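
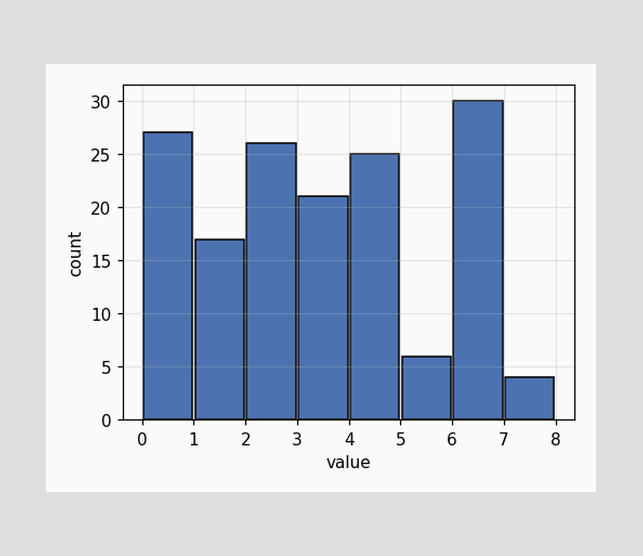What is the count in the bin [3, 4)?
21

The [3, 4) bin has height 21.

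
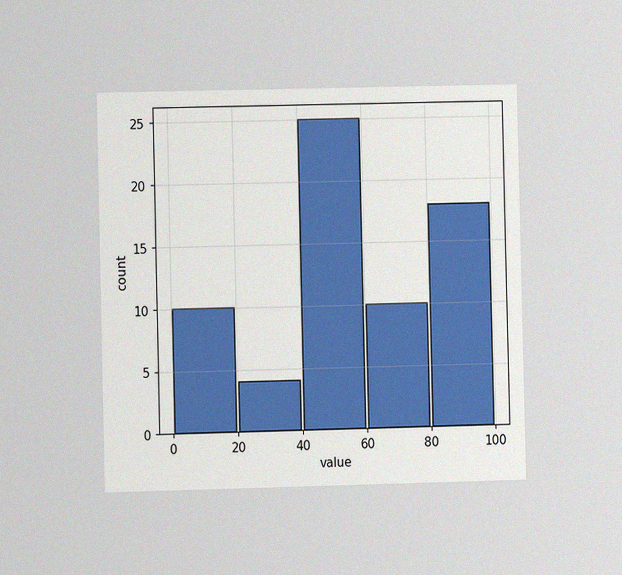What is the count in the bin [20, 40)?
4

The chart is viewed at a slight angle, with some photo noise. The [20, 40) bin has height 4.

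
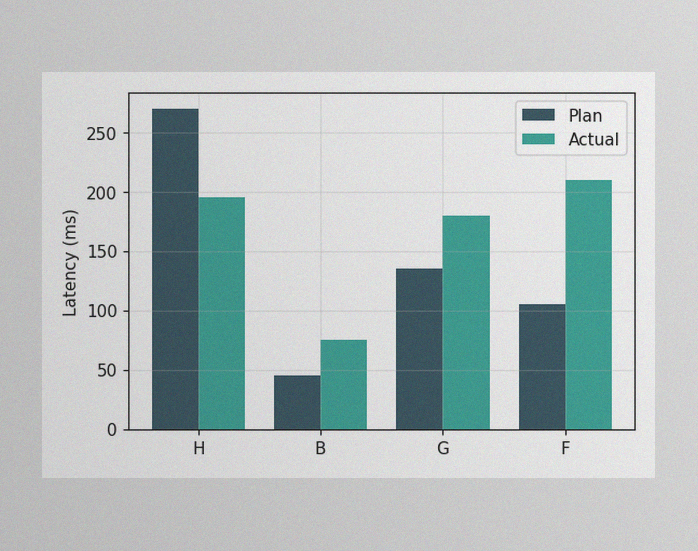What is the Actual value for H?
The image has some photo noise and uneven lighting. The Actual bar at H reaches 195ms on the y-axis.

195ms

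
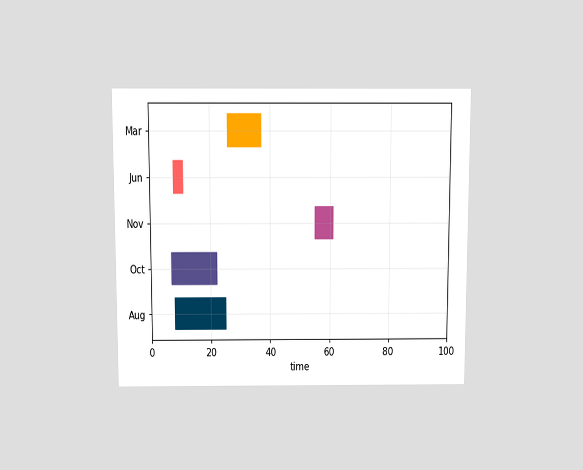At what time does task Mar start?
26

The chart is viewed slightly from above. The Mar bar begins at t=26.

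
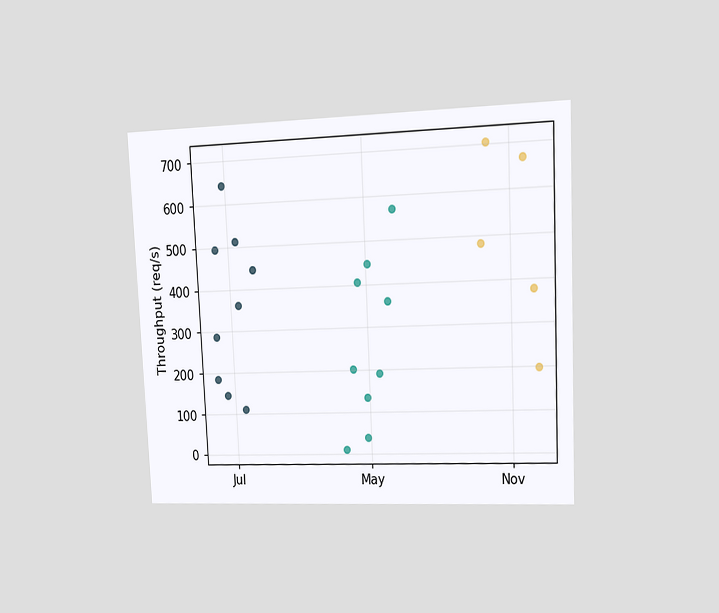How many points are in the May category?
The chart is tilted about 3° counter-clockwise and viewed at a slight angle. Counting the markers in the May column gives 9.

9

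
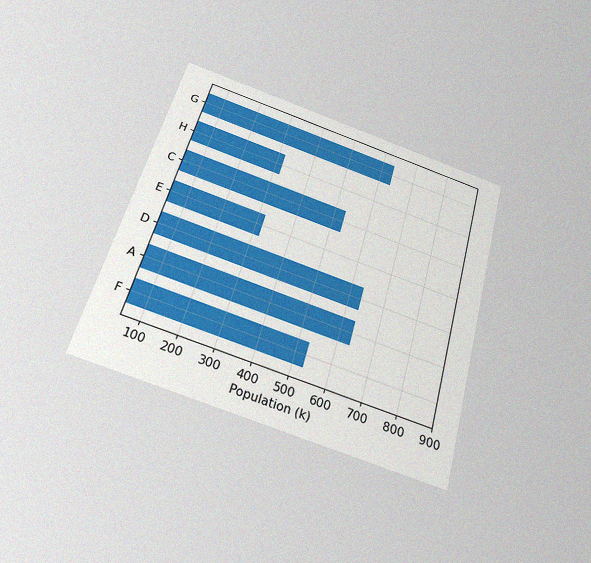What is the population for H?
318k

The chart is tilted about 15° clockwise and viewed slightly from below, with some photo noise. Reading along the chart's x-axis, the H bar reaches 318k.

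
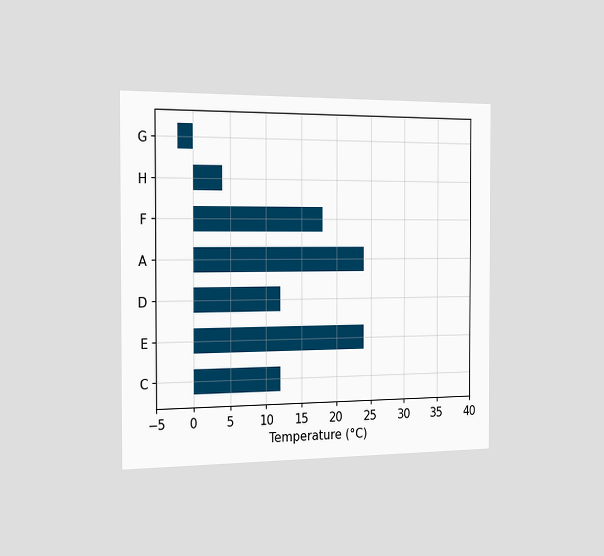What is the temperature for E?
24°C

The chart is viewed slightly from the left. Reading along the chart's x-axis, the E bar reaches 24°C.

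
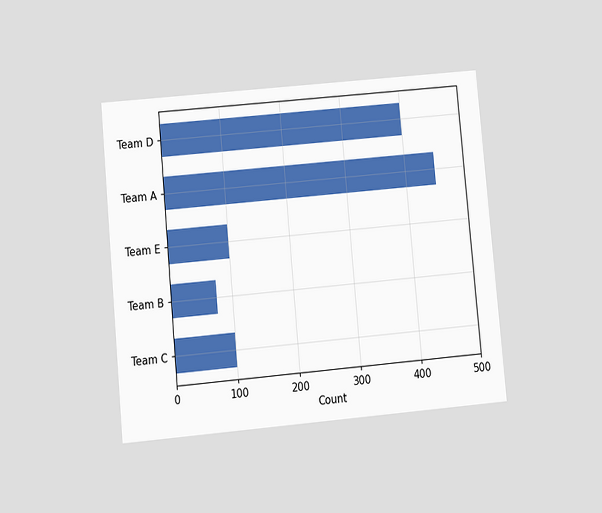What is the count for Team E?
The chart is tilted about 5° counter-clockwise and viewed slightly from below. Reading along the chart's x-axis, the Team E bar reaches 100.

100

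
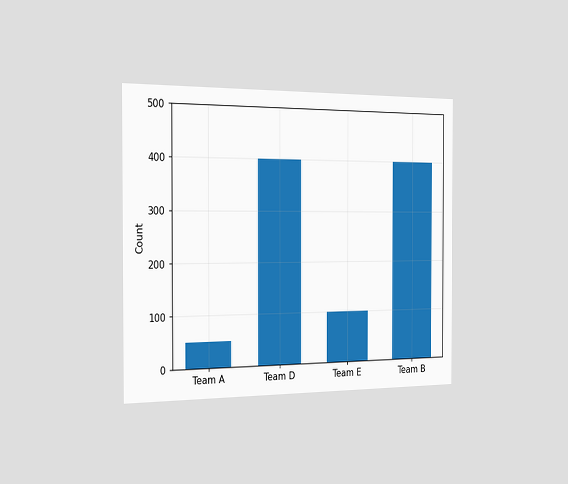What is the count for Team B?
400

The chart is viewed slightly from the left. Reading along the chart's y-axis, the Team B bar reaches 400.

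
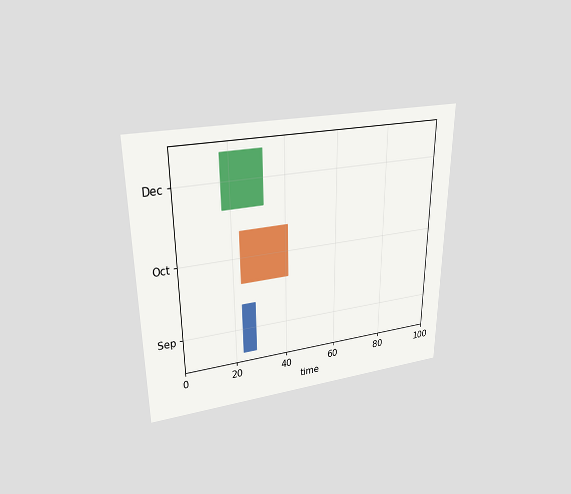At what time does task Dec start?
The chart is viewed slightly from above. The Dec bar begins at t=17.

17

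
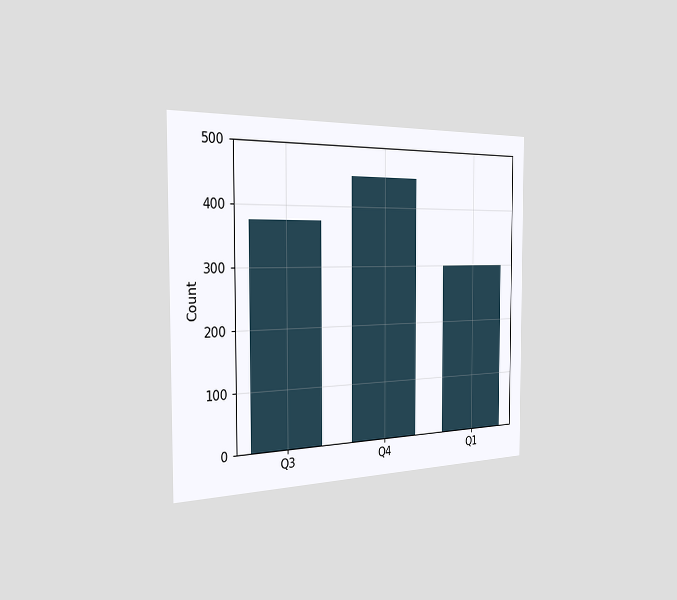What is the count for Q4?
The chart is viewed slightly from the left. Reading along the chart's y-axis, the Q4 bar reaches 450.

450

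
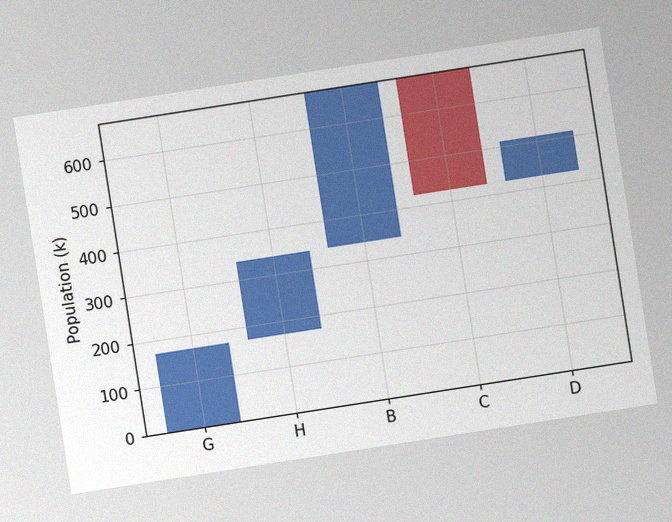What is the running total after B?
The chart is tilted about 9° counter-clockwise, with some photo noise. After B the running total reaches 680k.

680k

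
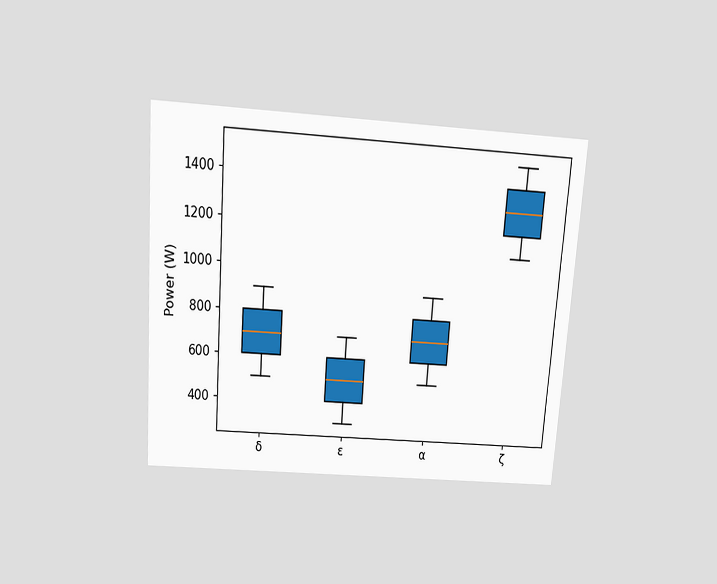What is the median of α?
The chart is tilted about 4° clockwise and viewed slightly from above. The median line in the α box sits at 700W.

700W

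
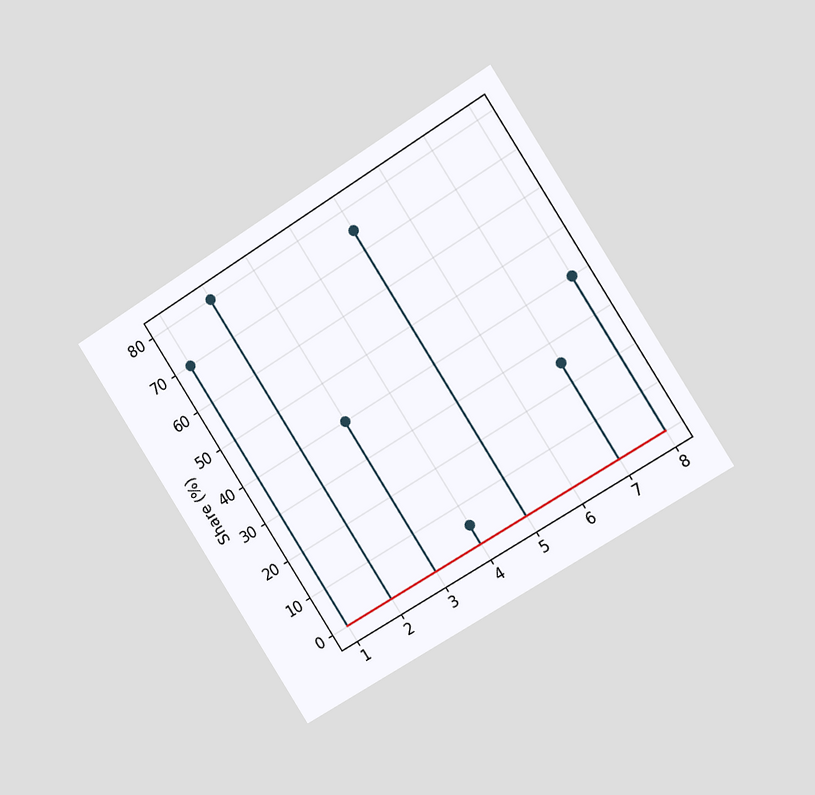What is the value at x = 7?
The chart is tilted about 32° counter-clockwise and viewed slightly from the right. The stem at x=7 reaches 25%.

25%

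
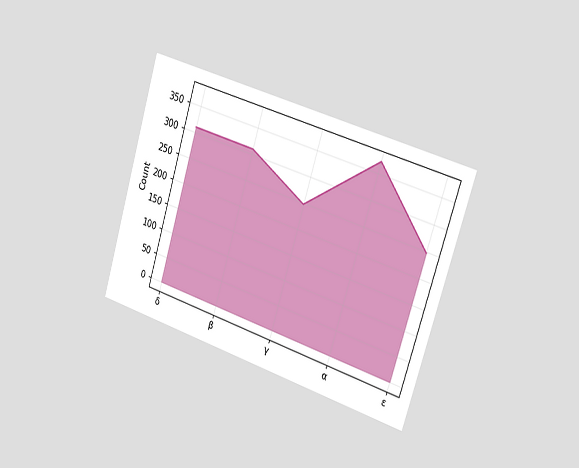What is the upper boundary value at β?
310

The chart is tilted about 17° clockwise and viewed slightly from the right. At β the upper boundary is at 310.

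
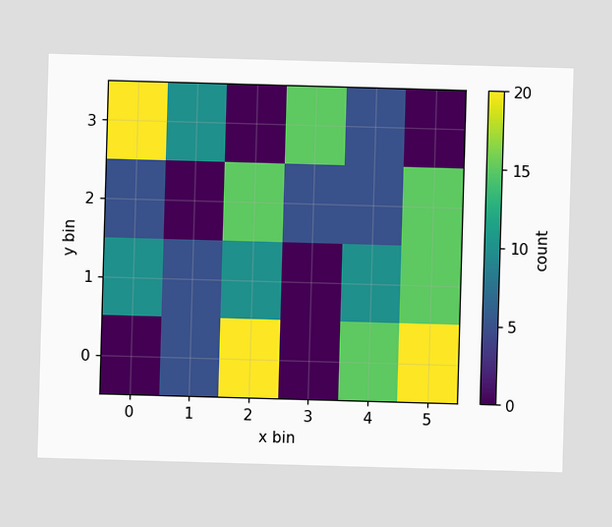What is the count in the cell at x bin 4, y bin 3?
Matching the cell (4, 3) against the colorbar gives 5.

5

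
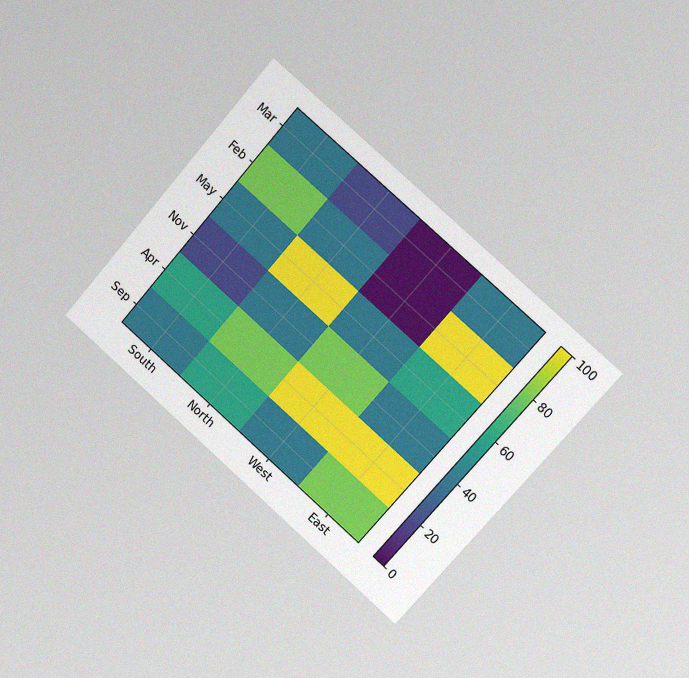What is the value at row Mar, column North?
20

The chart is tilted about 41° clockwise and viewed slightly from the right, with some photo noise. Matching cell (Mar, North) against the colorbar gives 20.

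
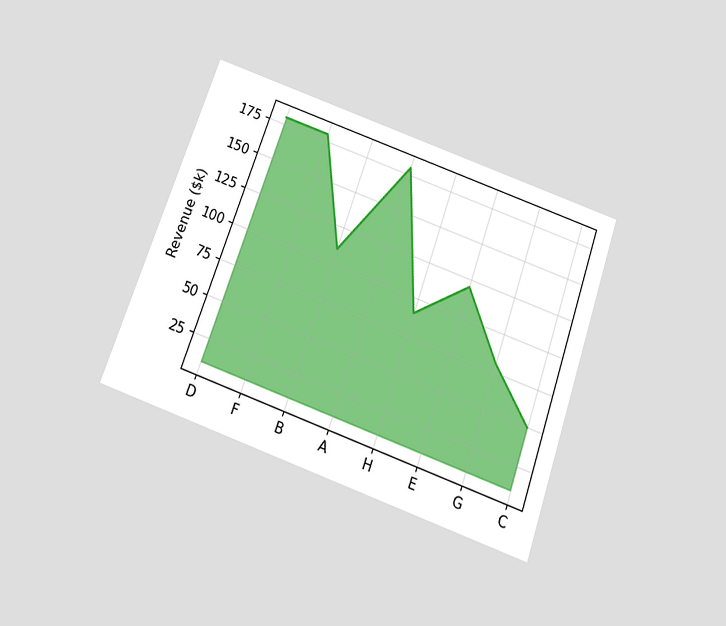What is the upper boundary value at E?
The chart is tilted about 20° clockwise and viewed slightly from below. At E the upper boundary is at $120k.

$120k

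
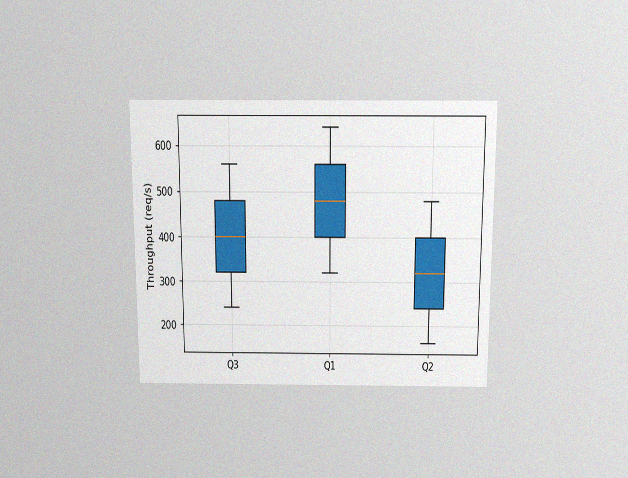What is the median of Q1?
480req/s

The chart is viewed slightly from above, with some photo noise. The median line in the Q1 box sits at 480req/s.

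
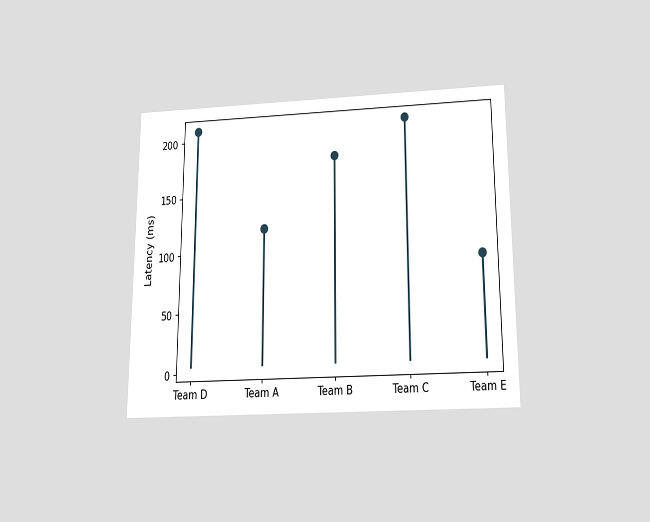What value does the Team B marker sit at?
The chart is viewed slightly from below. The Team B marker sits at 180ms.

180ms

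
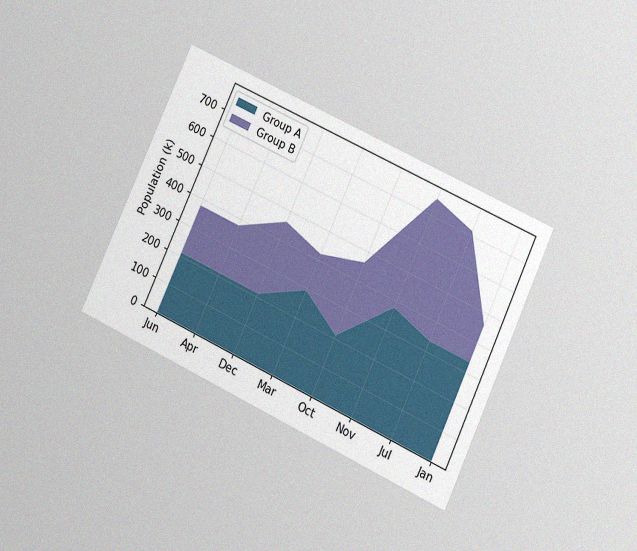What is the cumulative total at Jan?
The chart is tilted about 25° clockwise and viewed at a slight angle, with some photo noise. The stacked total at Jan reaches 462k.

462k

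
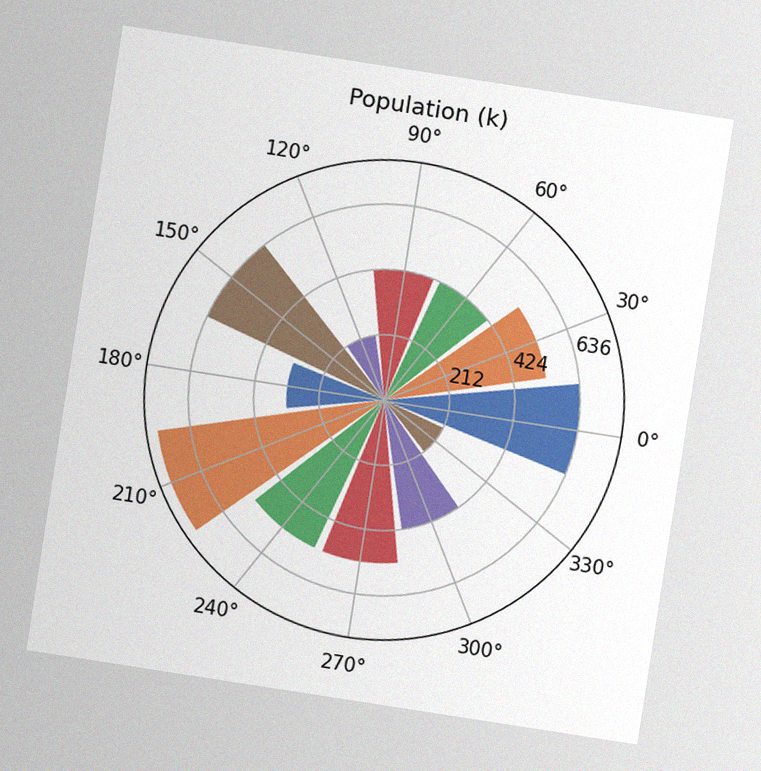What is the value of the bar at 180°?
318k

The chart is tilted about 9° clockwise, with some photo noise. The bar at 180° reaches 318k on the radial axis.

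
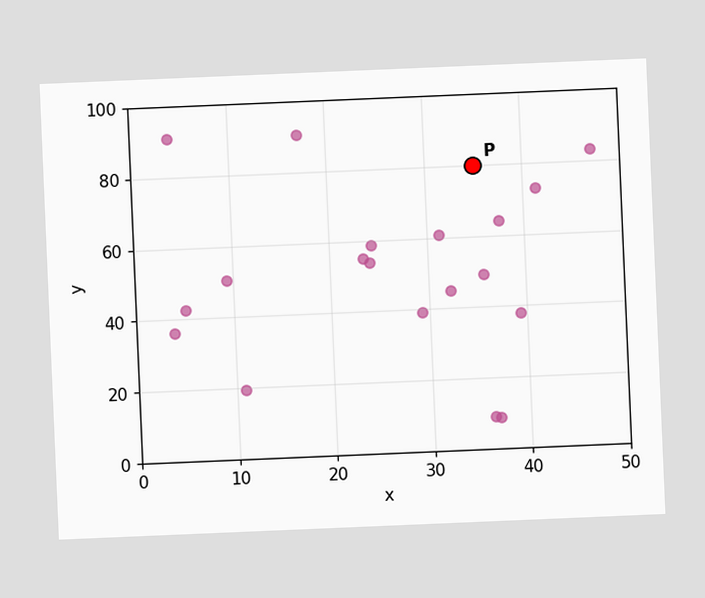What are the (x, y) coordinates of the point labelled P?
(35, 80)

The chart is tilted about 2° counter-clockwise. Following the gridlines from P to each axis, P sits at (35, 80).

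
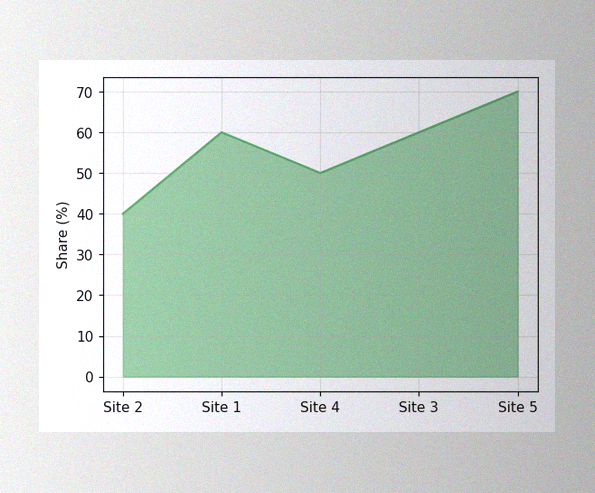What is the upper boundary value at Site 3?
The image has some photo noise and uneven lighting. At Site 3 the upper boundary is at 60%.

60%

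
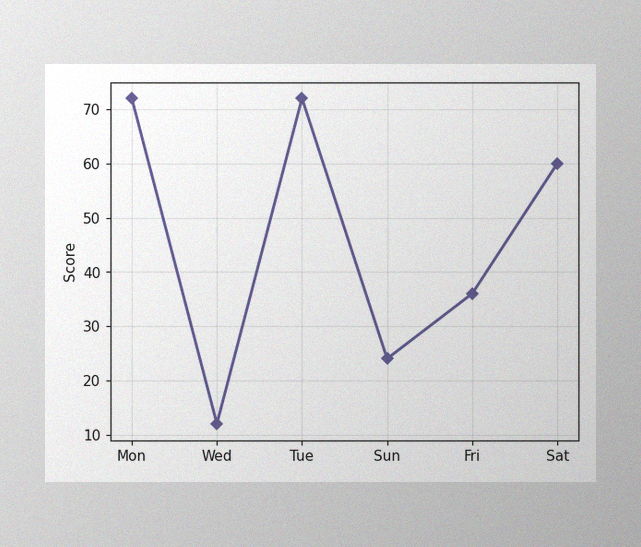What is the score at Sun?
24

The image has some photo noise and uneven lighting. At Sun, the line is at 24.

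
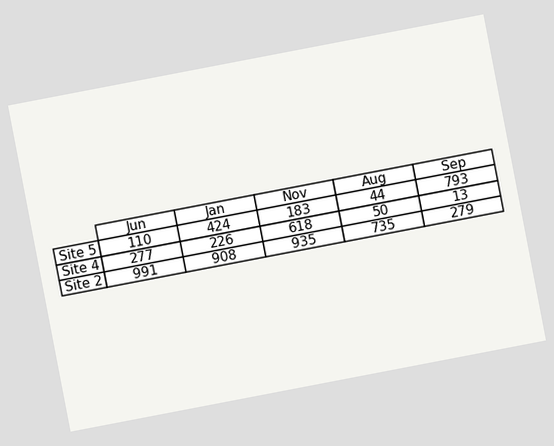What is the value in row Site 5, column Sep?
The chart is tilted about 11° counter-clockwise. The (Site 5, Sep) cell reads 793.

793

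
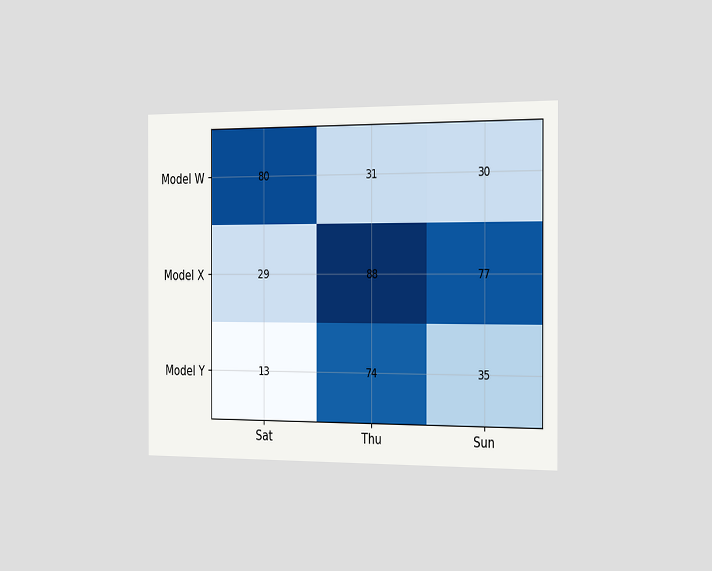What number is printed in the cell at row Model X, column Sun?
The chart is viewed slightly from the right. The (Model X, Sun) cell reads 77.

77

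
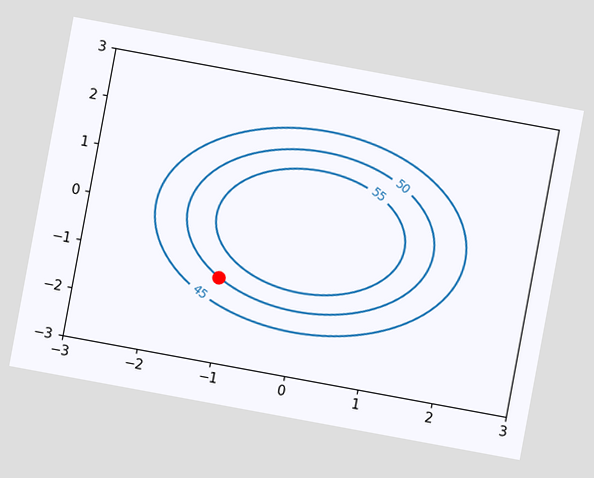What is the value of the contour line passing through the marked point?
50

The chart is tilted about 10° clockwise. The marked point sits on the contour labelled 50.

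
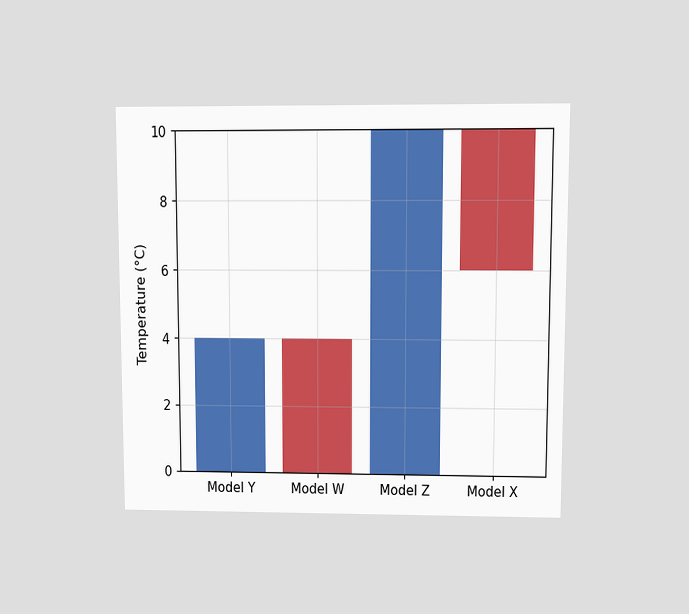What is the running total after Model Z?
The chart is viewed at a slight angle. After Model Z the running total reaches 10°C.

10°C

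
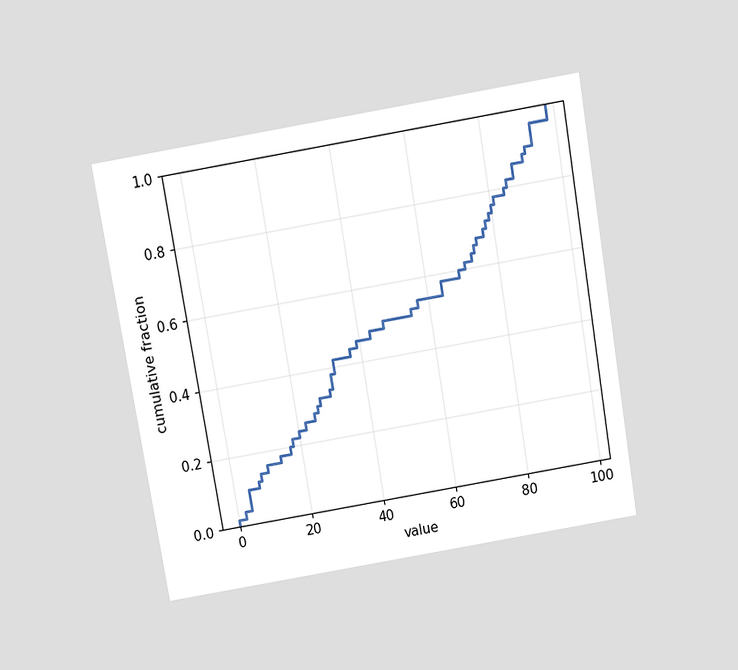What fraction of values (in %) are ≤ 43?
48%

The chart is tilted about 10° counter-clockwise and viewed slightly from above. At x=43 the ECDF step is at 48%.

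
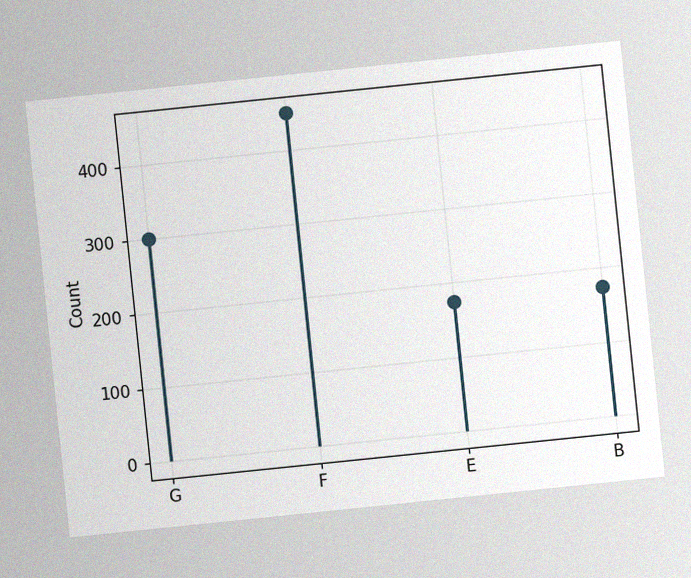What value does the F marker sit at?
The chart is tilted about 6° counter-clockwise, with some photo noise. The F marker sits at 450.

450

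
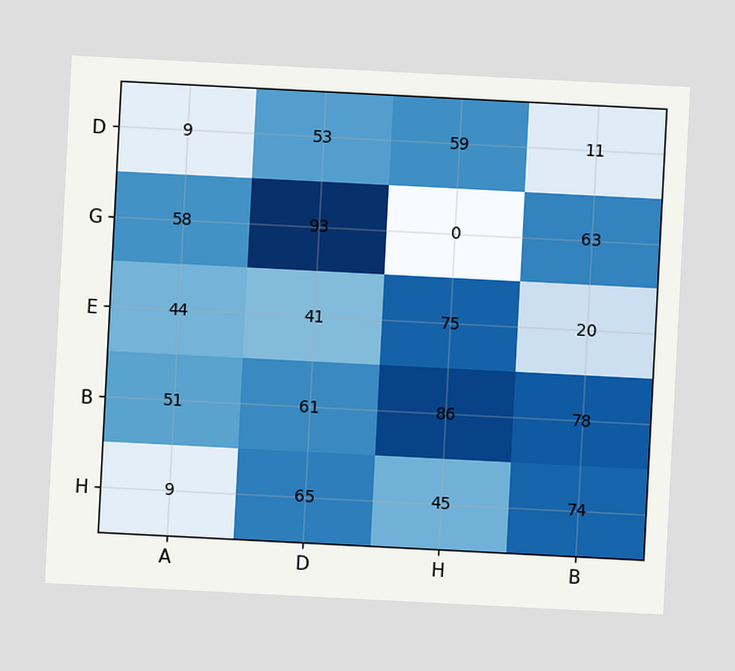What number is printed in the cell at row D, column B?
11

The chart is tilted about 3° clockwise. The (D, B) cell reads 11.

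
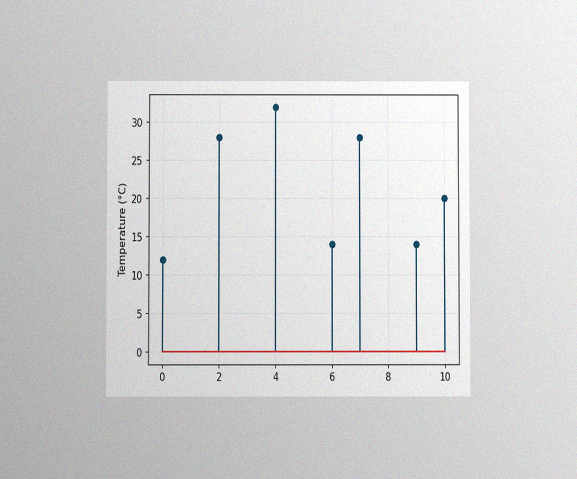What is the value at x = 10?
The chart is viewed at a slight angle, with some photo noise. The stem at x=10 reaches 20°C.

20°C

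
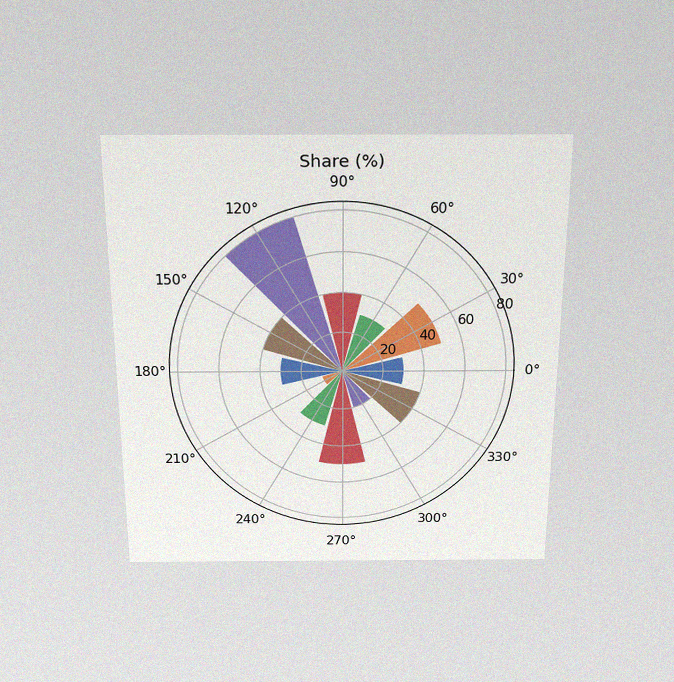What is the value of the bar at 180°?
30%

The chart is viewed slightly from above, with some photo noise. The bar at 180° reaches 30% on the radial axis.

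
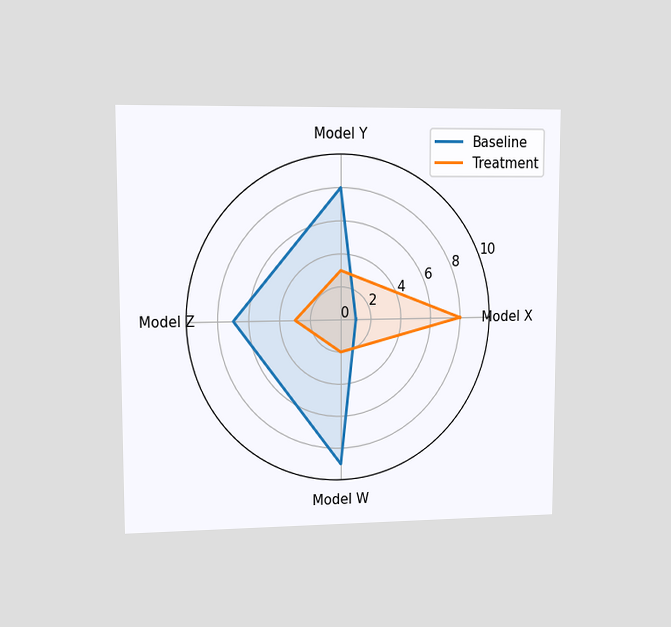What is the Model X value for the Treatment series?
The chart is viewed at a slight angle. On the Model X axis, Treatment reaches 8.

8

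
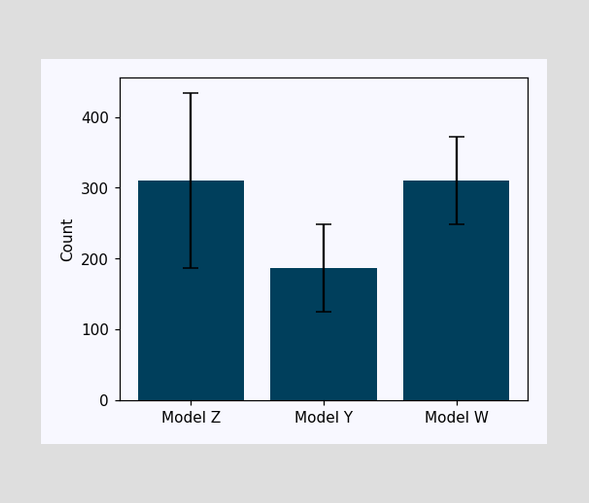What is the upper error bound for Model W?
The Model W bar's upper whisker reaches 372.

372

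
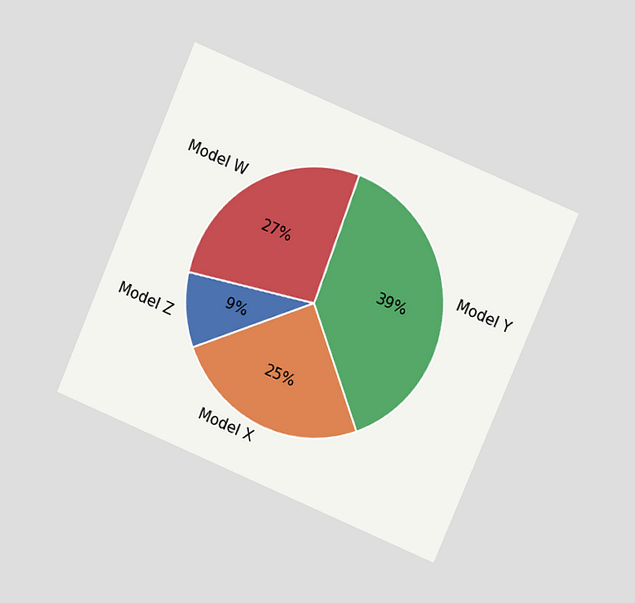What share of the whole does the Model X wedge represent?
The chart is tilted about 23° clockwise and viewed at a slight angle. The Model X slice takes up 25% of the pie.

25%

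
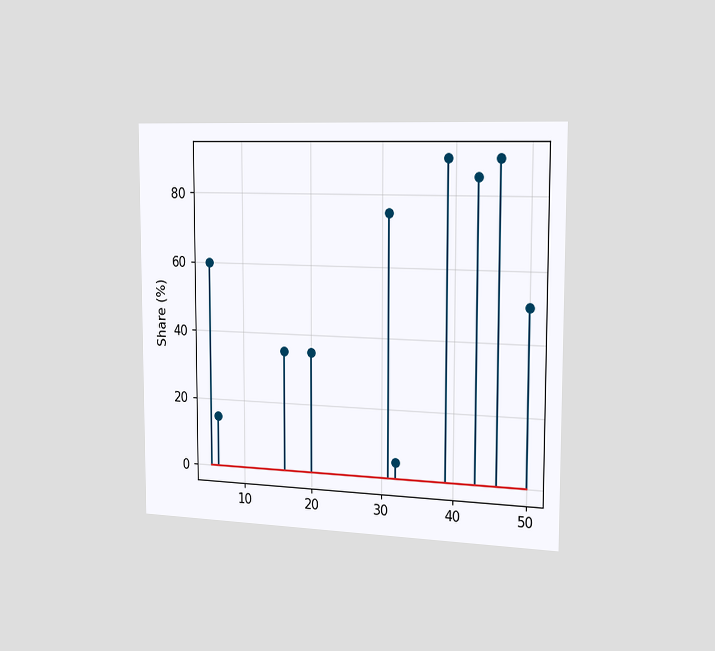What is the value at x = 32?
The chart is viewed slightly from the right. The stem at x=32 reaches 5%.

5%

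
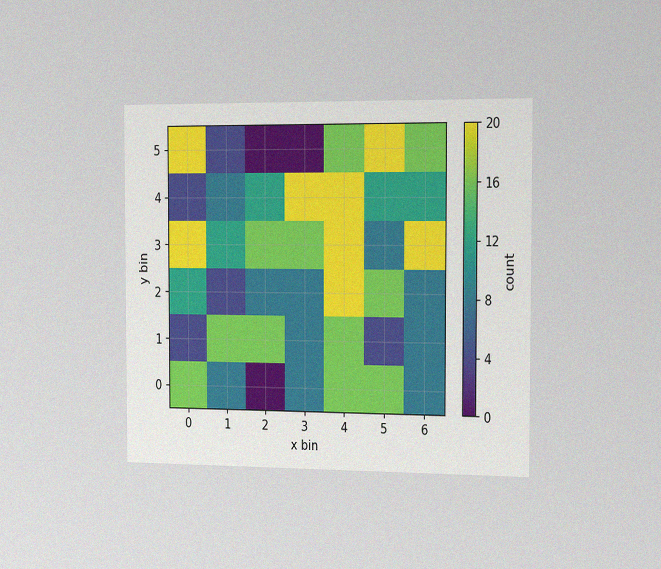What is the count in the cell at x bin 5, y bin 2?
16

The chart is viewed slightly from the right, with some photo noise. Matching the cell (5, 2) against the colorbar gives 16.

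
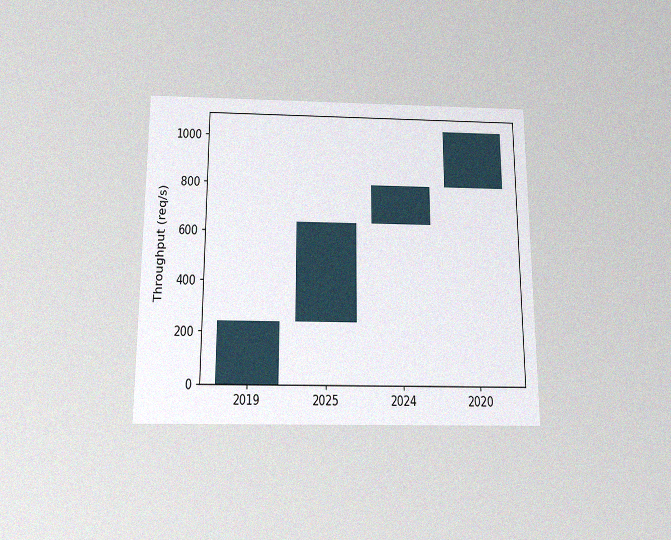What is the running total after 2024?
The chart is viewed slightly from below, with some photo noise. After 2024 the running total reaches 800req/s.

800req/s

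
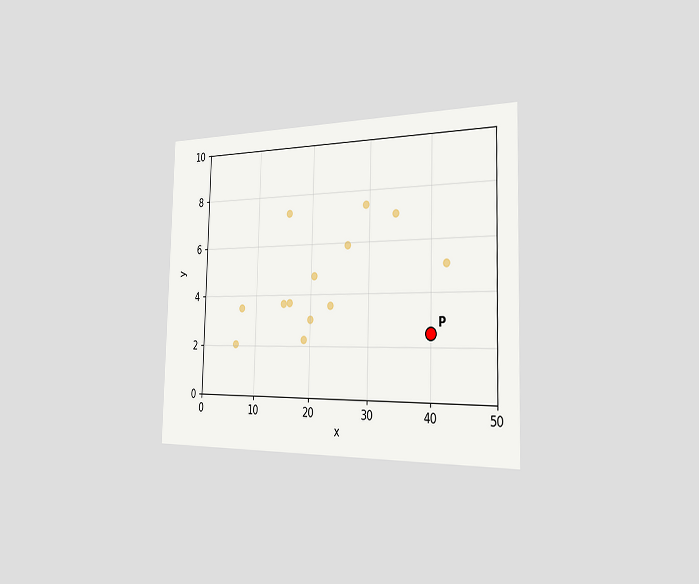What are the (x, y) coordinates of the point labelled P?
(40, 2.5)

The chart is viewed slightly from the right. Following the gridlines from P to each axis, P sits at (40, 2.5).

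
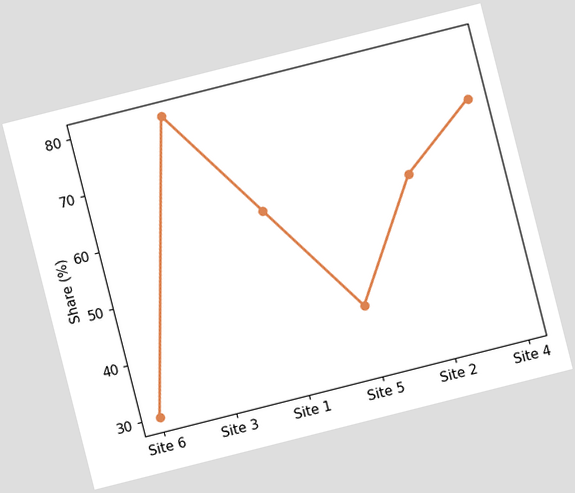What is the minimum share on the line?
30%

The chart is tilted about 14° counter-clockwise. The lowest point is at Site 6, and reading across to the y-axis gives 30%.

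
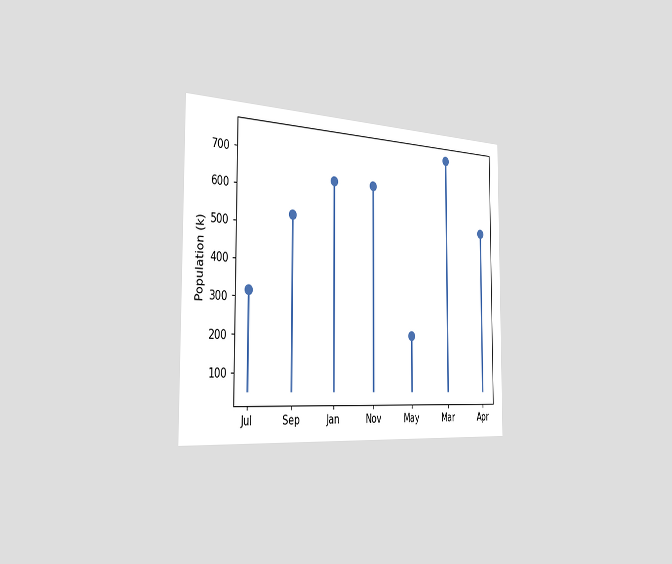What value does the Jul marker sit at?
318k

The chart is viewed slightly from the left. The Jul marker sits at 318k.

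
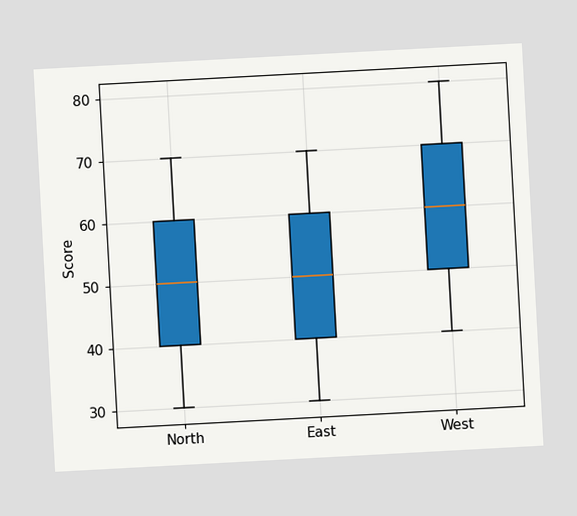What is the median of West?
The chart is tilted about 3° counter-clockwise. The median line in the West box sits at 60.

60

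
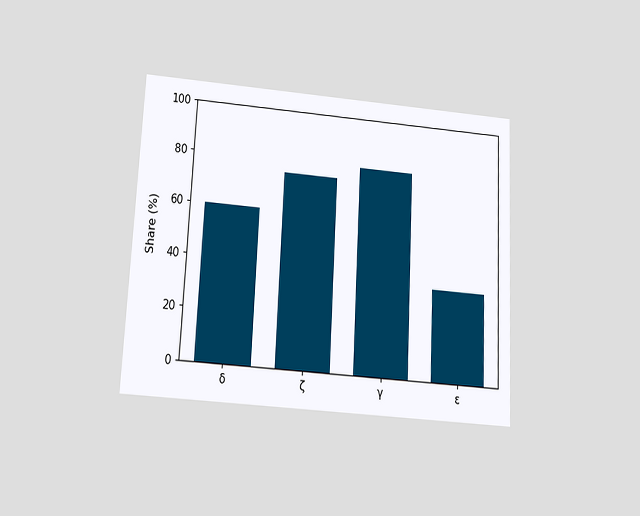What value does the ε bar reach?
35%

The chart is tilted about 3° clockwise and viewed slightly from below. Reading along the chart's y-axis, the ε bar reaches 35%.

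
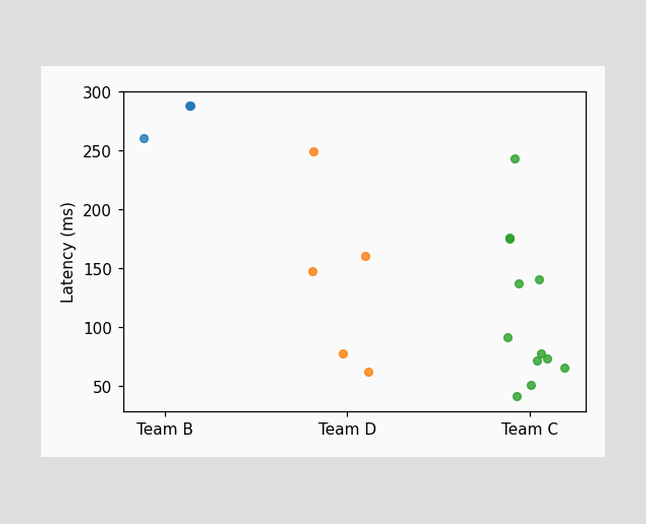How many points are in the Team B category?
Counting the markers in the Team B column gives 3.

3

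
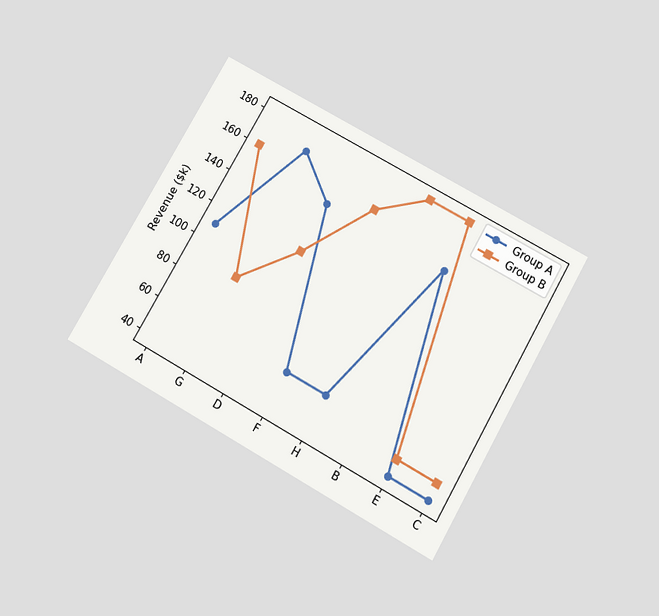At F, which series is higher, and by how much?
The chart is tilted about 30° clockwise and viewed slightly from below. At F, Group B sits above the other line by $100k.

Group B, by $100k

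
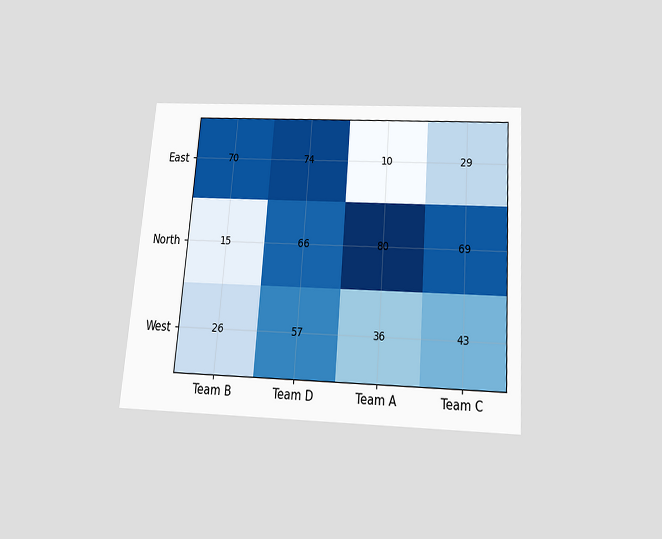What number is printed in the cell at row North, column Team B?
15

The chart is tilted about 4° clockwise and viewed slightly from below. The (North, Team B) cell reads 15.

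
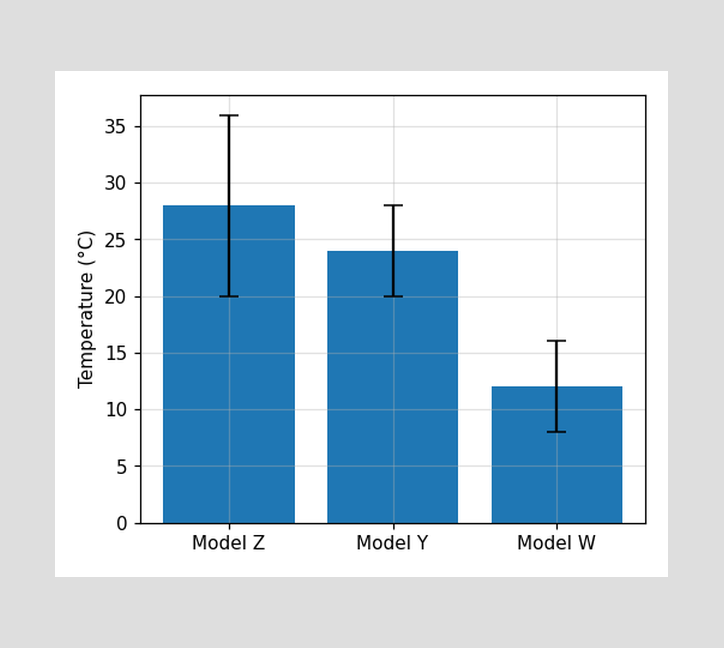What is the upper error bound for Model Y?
The Model Y bar's upper whisker reaches 28°C.

28°C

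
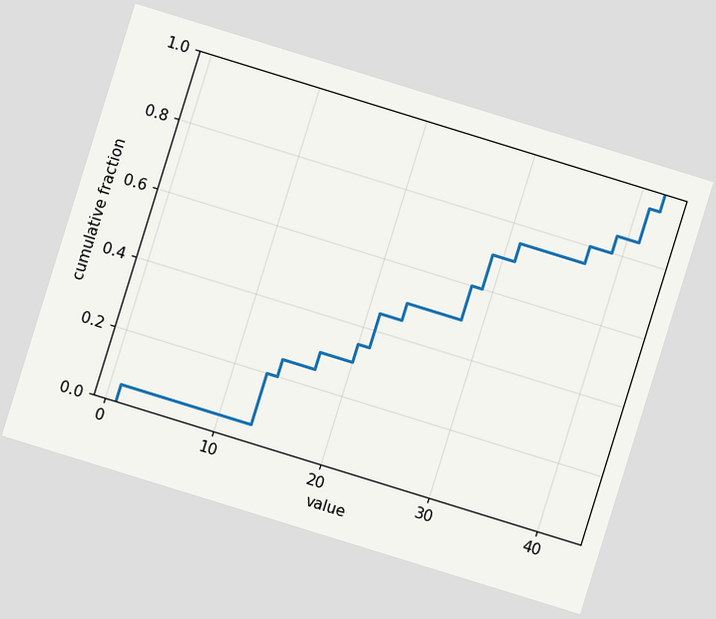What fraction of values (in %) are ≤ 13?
The chart is tilted about 17° clockwise. At x=13 the ECDF step is at 20%.

20%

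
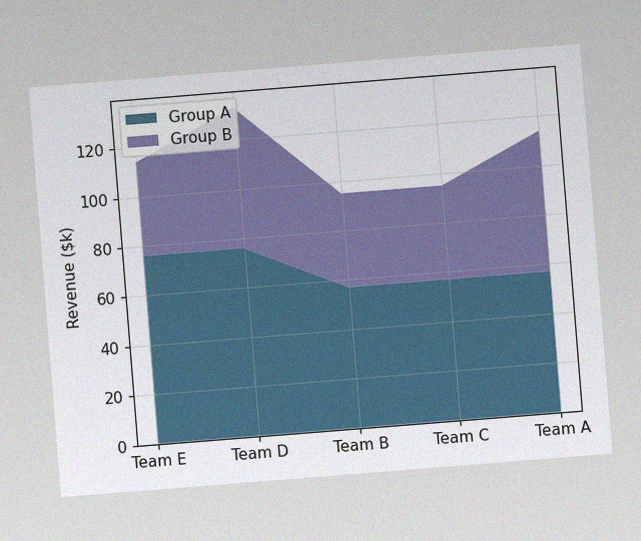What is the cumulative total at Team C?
$95k

The chart is tilted about 5° counter-clockwise, with some photo noise. The stacked total at Team C reaches $95k.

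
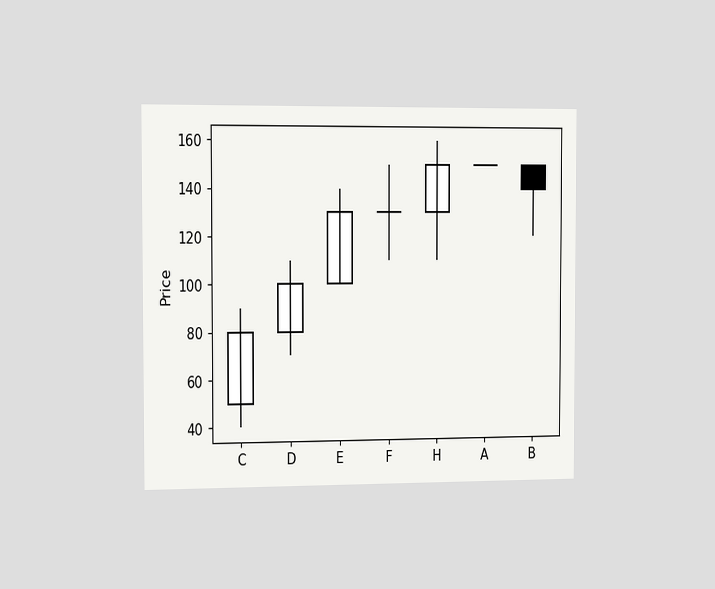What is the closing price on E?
130

The chart is viewed slightly from the left. The E candle closes at 130.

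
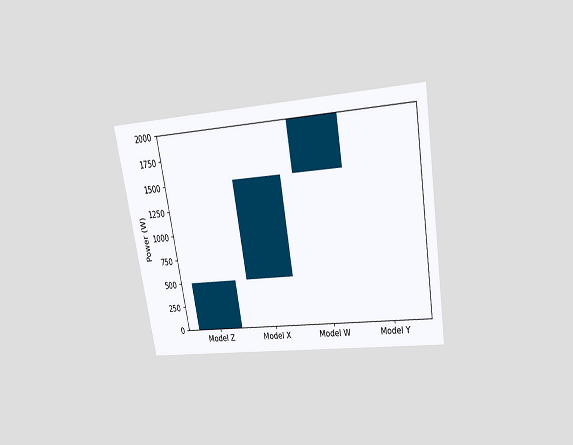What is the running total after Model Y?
2000W

The chart is tilted about 9° counter-clockwise and viewed slightly from above. After Model Y the running total reaches 2000W.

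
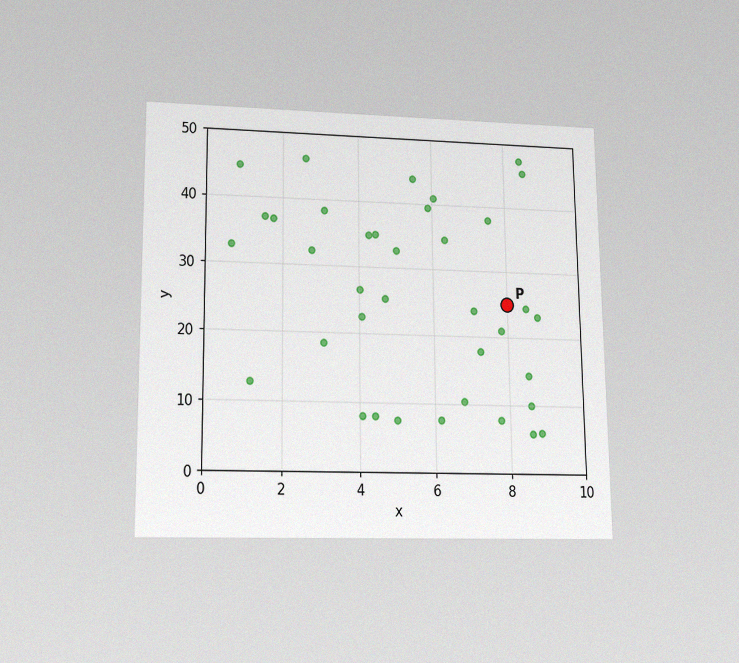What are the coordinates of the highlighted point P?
(8, 25)

The chart is viewed slightly from below, with some photo noise. Following the gridlines from P to each axis, P sits at (8, 25).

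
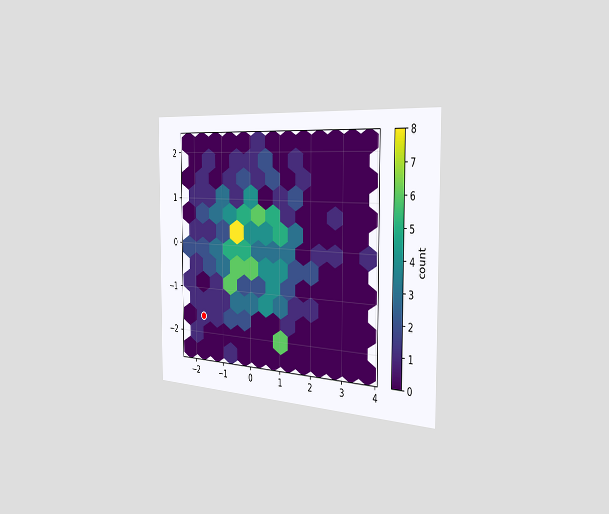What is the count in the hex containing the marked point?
The chart is viewed slightly from the right. The marked hex reads 1 on the colorbar.

1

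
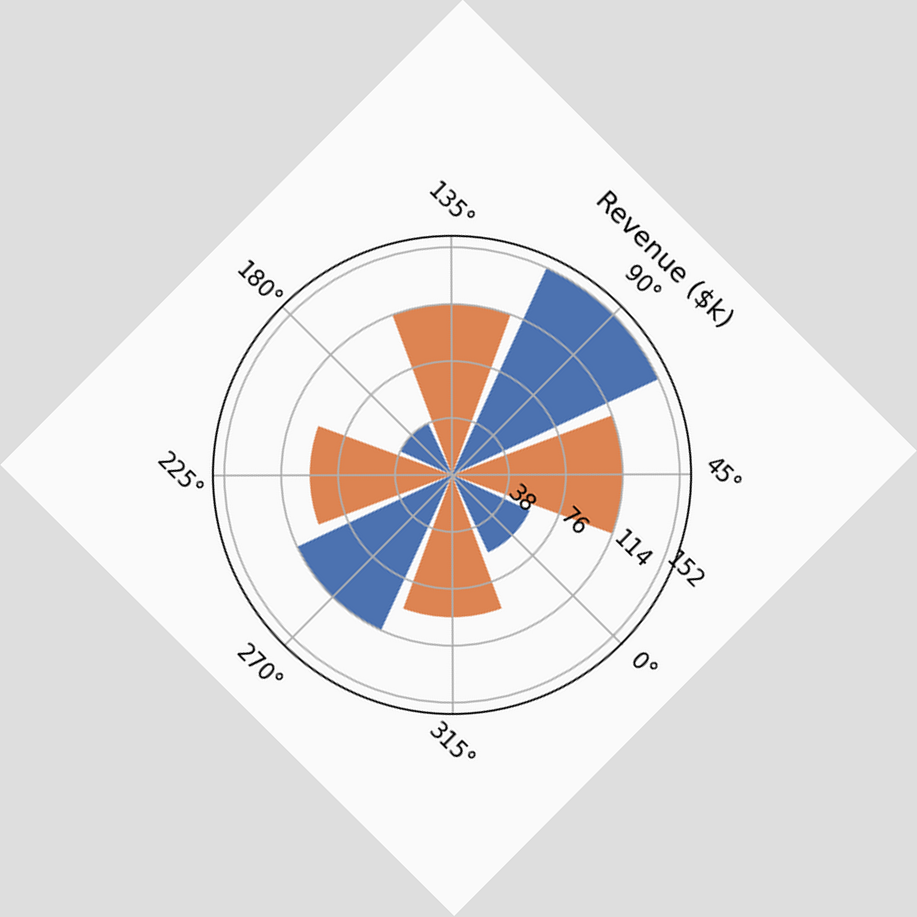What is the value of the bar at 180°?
The chart is tilted about 45° clockwise. The bar at 180° reaches $38k on the radial axis.

$38k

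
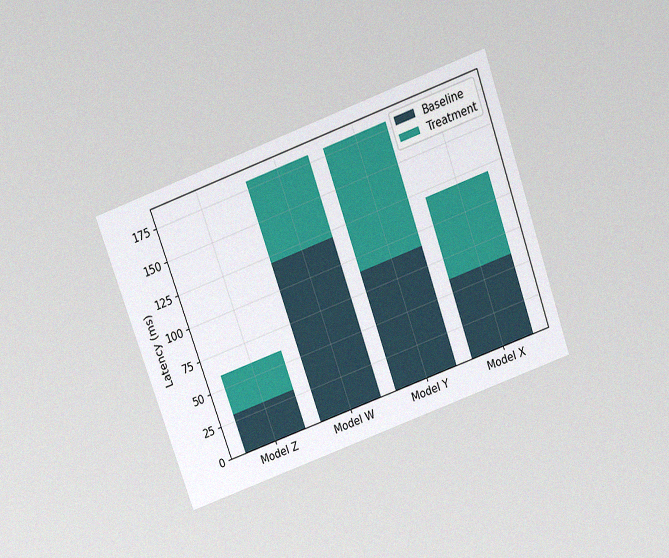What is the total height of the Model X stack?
The chart is tilted about 20° counter-clockwise and viewed slightly from above, with some photo noise. The Model X stack's top reaches 120ms on the y-axis.

120ms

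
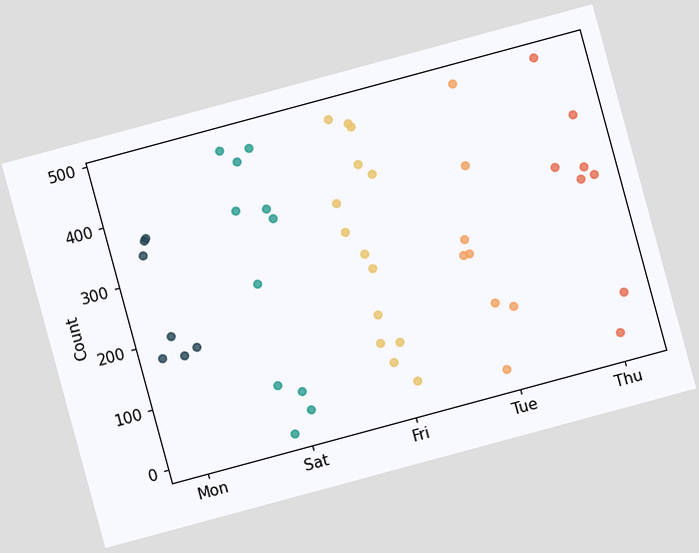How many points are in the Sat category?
11

The chart is tilted about 15° counter-clockwise. Counting the markers in the Sat column gives 11.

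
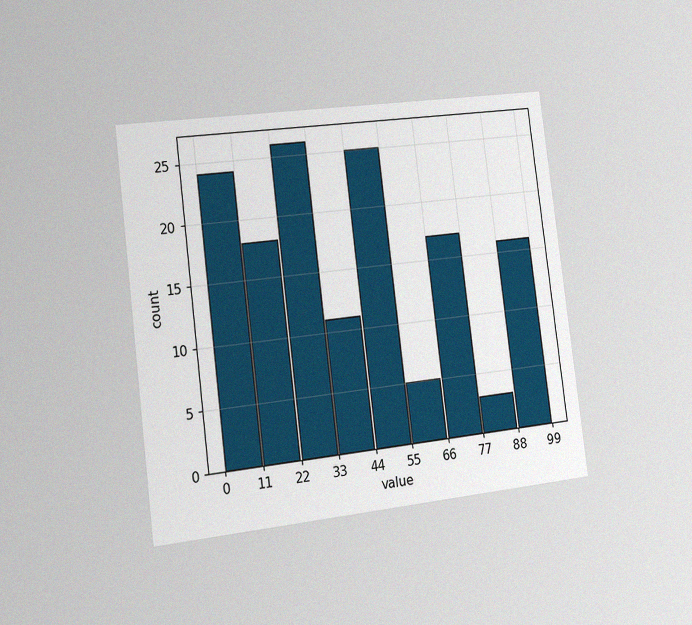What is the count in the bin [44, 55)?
25

The chart is tilted about 7° counter-clockwise and viewed slightly from the left, with some photo noise. The [44, 55) bin has height 25.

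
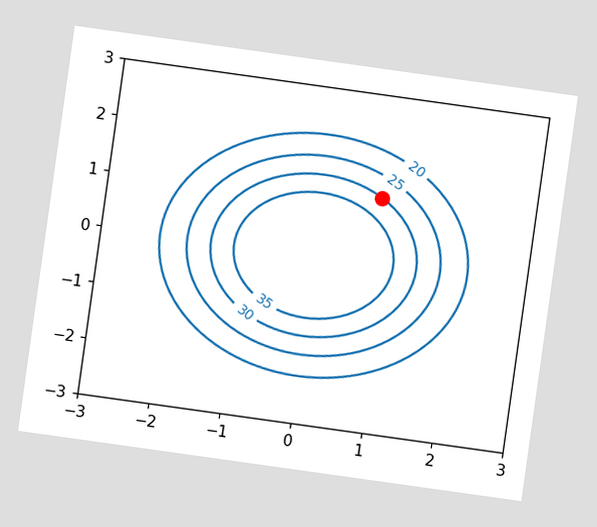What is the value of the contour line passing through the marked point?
30

The chart is tilted about 8° clockwise. The marked point sits on the contour labelled 30.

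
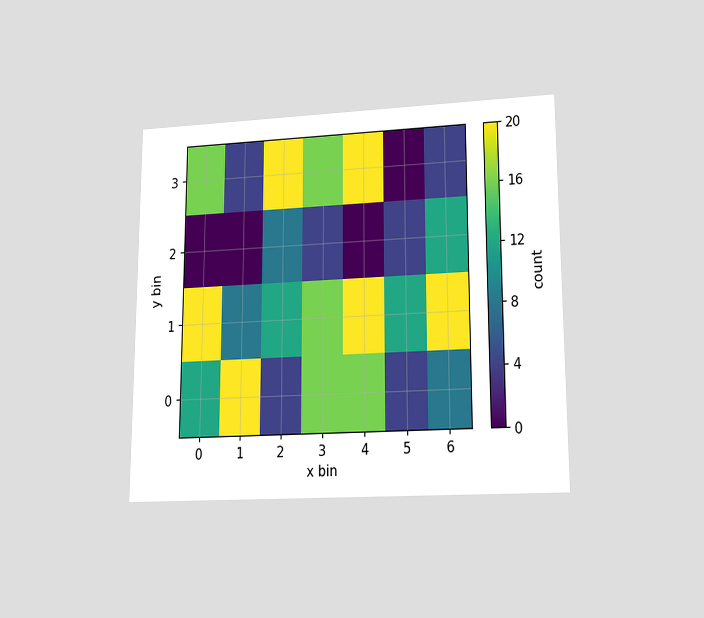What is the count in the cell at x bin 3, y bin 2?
The chart is viewed at a slight angle. Matching the cell (3, 2) against the colorbar gives 4.

4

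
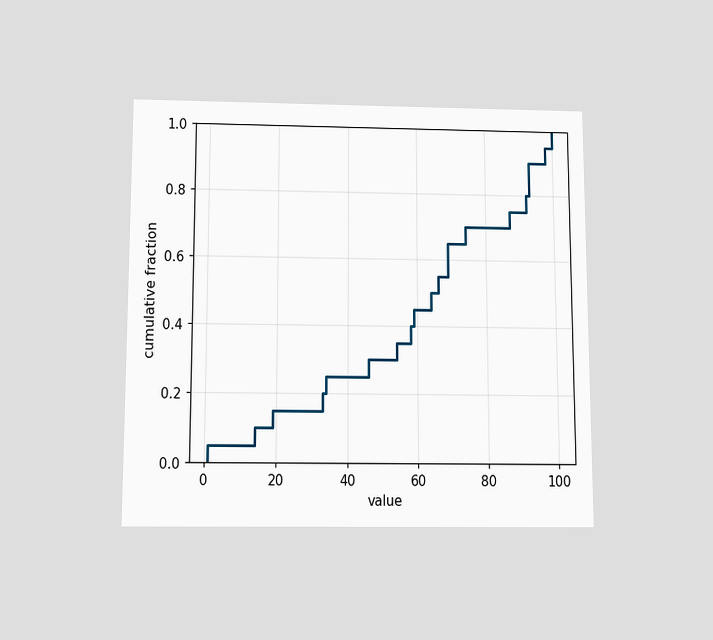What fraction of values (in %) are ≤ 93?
90%

The chart is viewed slightly from below. At x=93 the ECDF step is at 90%.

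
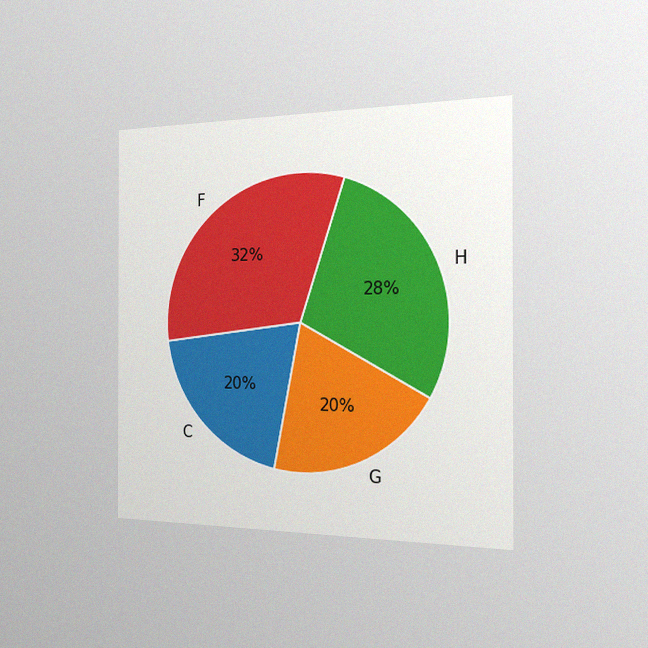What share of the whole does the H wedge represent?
28%

The chart is viewed slightly from the right, with some photo noise. The H slice takes up 28% of the pie.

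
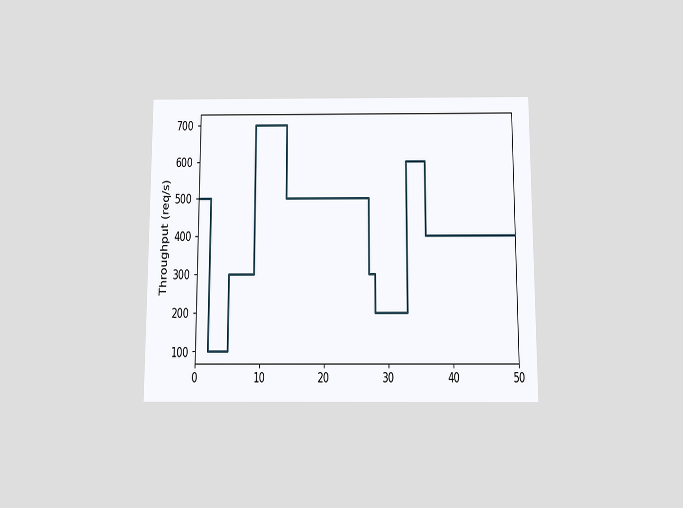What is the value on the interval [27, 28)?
300req/s

The chart is viewed slightly from below. On [27, 28) the step sits at 300req/s.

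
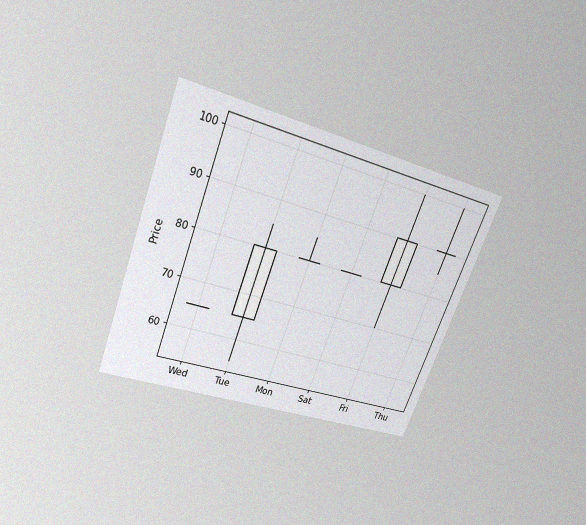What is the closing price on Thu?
90

The chart is tilted about 21° clockwise and viewed slightly from above, with some photo noise. The Thu candle closes at 90.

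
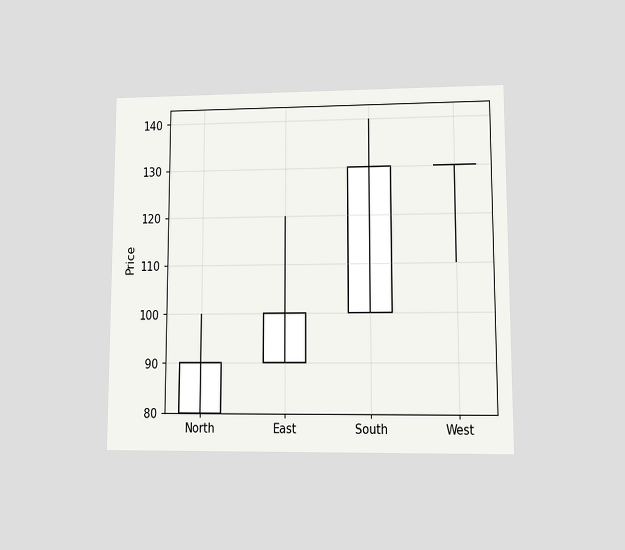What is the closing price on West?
130

The chart is viewed at a slight angle. The West candle closes at 130.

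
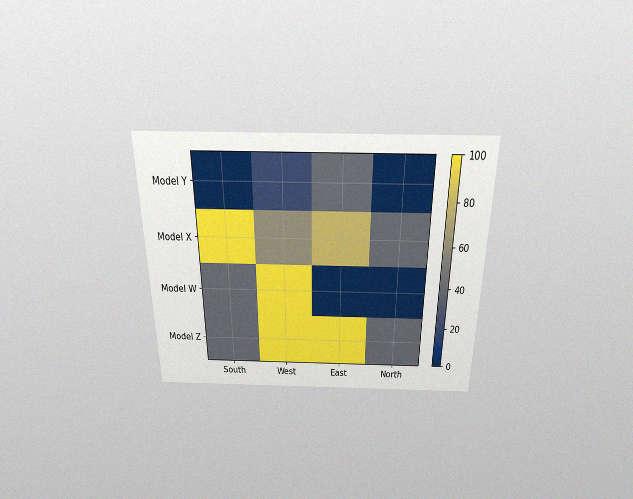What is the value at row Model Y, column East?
The chart is viewed slightly from above, with some photo noise. Matching cell (Model Y, East) against the colorbar gives 40.

40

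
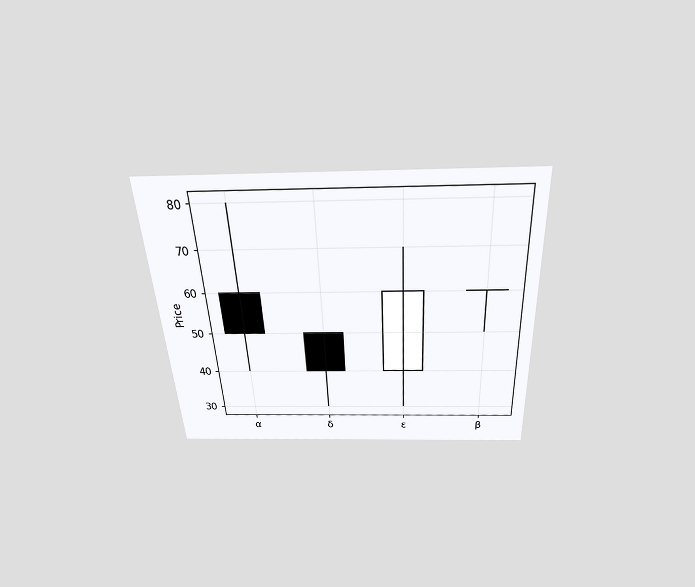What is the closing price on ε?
The chart is tilted about 3° counter-clockwise and viewed slightly from above. The ε candle closes at 60.

60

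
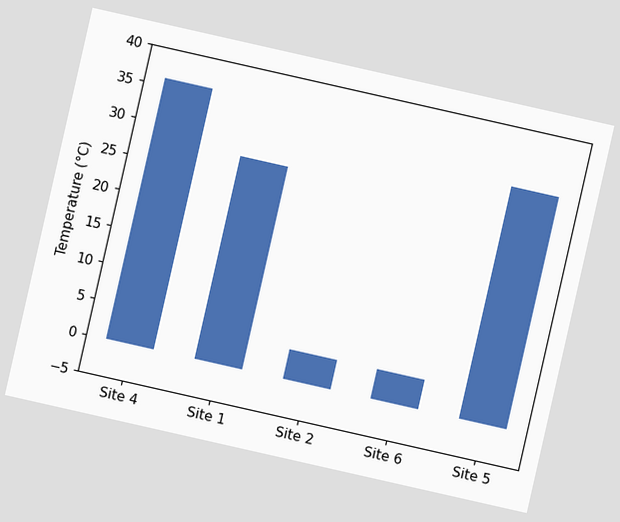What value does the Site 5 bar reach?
The chart is tilted about 13° clockwise. Reading along the chart's y-axis, the Site 5 bar reaches 32°C.

32°C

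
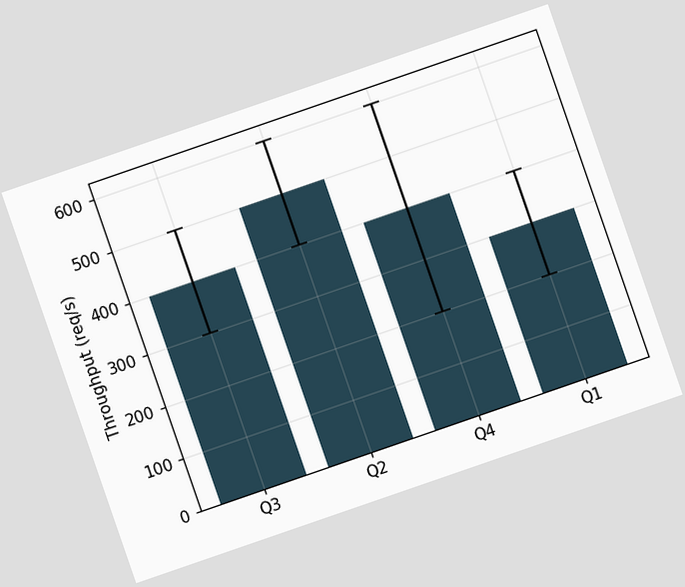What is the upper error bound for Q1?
The chart is tilted about 19° counter-clockwise. The Q1 bar's upper whisker reaches 400req/s.

400req/s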